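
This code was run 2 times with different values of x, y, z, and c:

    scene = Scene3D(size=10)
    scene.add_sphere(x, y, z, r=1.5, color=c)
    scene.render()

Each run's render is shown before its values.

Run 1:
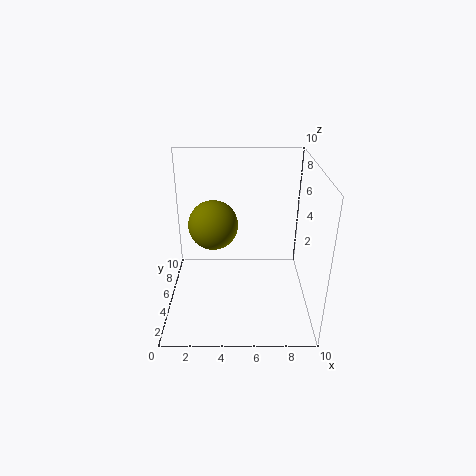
x = 3.5; y = 3; z = 7; c = 'olive'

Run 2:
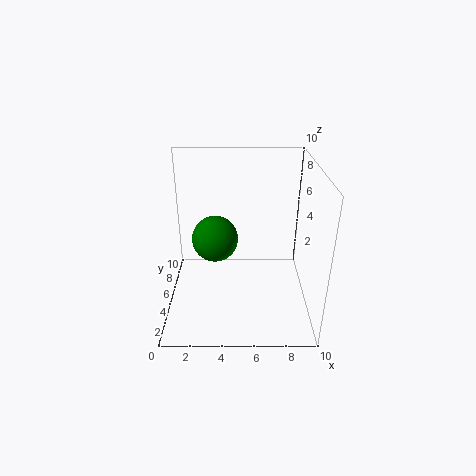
x = 3.5; y = 4; z = 5.5; c = 'green'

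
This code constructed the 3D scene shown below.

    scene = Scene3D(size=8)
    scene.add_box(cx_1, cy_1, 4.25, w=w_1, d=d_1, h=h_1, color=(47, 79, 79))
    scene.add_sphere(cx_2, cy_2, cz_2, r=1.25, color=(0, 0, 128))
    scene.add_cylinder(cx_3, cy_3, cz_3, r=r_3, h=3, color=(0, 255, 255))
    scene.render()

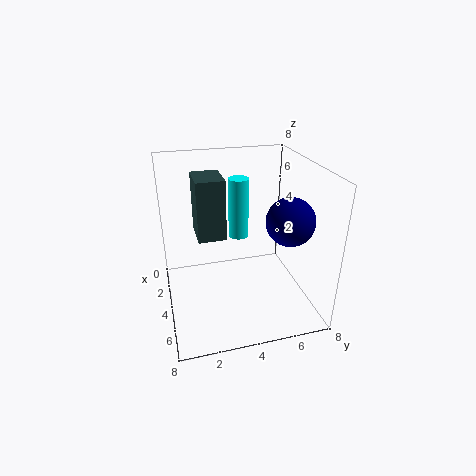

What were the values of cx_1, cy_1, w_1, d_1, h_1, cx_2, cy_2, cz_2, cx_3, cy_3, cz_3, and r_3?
cx_1 = 2.5
cy_1 = 1.75
w_1 = 2
d_1 = 1.5
h_1 = 3.25
cx_2 = 5.75
cy_2 = 6.25
cz_2 = 5.5
cx_3 = 5
cy_3 = 3.75
cz_3 = 4.75
r_3 = 0.5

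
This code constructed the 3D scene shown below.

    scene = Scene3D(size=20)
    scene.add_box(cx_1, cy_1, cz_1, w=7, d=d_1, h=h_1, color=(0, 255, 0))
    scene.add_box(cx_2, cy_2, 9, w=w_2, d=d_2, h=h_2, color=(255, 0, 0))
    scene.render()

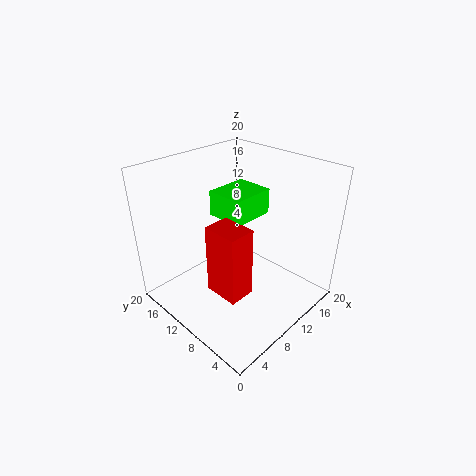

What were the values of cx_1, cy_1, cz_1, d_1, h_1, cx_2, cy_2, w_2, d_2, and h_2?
cx_1 = 12, cy_1 = 12, cz_1 = 10, d_1 = 6, h_1 = 4, cx_2 = 1, cy_2 = 2, w_2 = 3, d_2 = 4, h_2 = 8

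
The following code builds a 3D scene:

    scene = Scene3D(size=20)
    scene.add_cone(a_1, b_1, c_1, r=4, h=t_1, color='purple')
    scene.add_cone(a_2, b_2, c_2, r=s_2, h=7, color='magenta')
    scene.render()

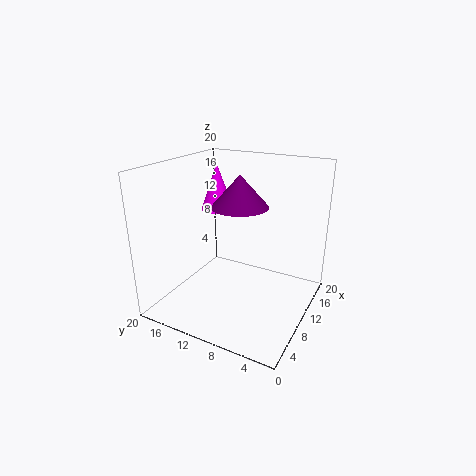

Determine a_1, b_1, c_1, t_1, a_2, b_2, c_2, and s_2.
a_1 = 11.5
b_1 = 10.5
c_1 = 14
t_1 = 4.5
a_2 = 14.5
b_2 = 16
c_2 = 12
s_2 = 2.5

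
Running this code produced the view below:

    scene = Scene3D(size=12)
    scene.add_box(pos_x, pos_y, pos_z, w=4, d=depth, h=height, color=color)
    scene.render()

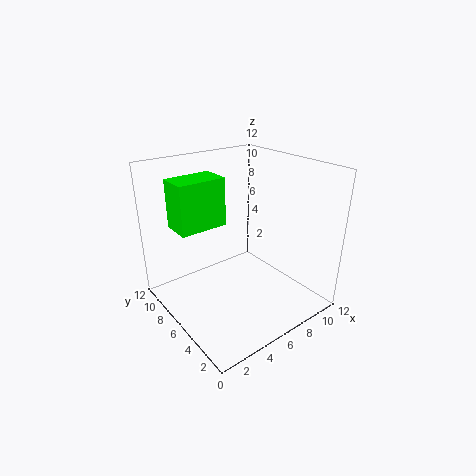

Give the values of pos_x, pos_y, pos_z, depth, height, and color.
pos_x = 1.5; pos_y = 7; pos_z = 7; depth = 2.5; height = 4; color = 'lime'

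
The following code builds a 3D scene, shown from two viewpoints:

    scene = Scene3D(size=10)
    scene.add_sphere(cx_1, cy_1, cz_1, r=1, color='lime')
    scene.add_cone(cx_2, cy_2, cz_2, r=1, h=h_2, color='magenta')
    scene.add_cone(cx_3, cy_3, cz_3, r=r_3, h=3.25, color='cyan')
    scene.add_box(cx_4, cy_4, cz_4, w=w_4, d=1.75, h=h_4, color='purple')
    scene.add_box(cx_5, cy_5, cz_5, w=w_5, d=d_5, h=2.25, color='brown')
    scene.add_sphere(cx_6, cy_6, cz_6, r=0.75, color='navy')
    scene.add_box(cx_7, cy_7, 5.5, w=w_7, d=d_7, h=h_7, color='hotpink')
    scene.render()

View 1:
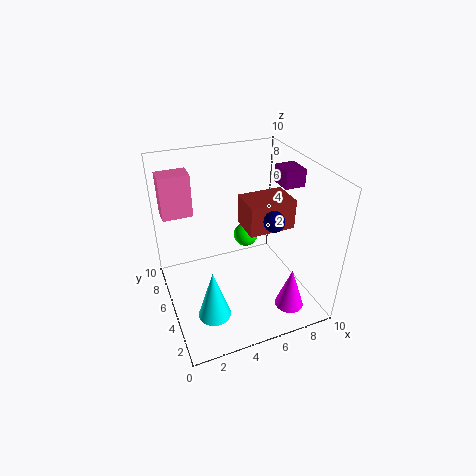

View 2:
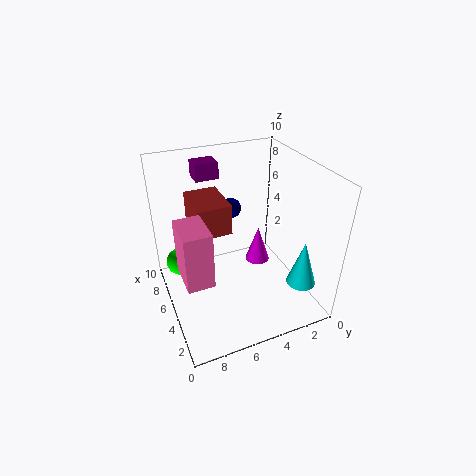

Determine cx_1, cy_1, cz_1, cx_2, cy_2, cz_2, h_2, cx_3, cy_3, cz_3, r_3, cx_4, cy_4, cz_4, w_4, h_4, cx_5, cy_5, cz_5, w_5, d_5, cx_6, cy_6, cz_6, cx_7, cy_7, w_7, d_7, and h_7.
cx_1 = 7.25
cy_1 = 8.75
cz_1 = 2.5
cx_2 = 7.75
cy_2 = 2
cz_2 = 0.5
h_2 = 3
cx_3 = 2
cy_3 = 1.5
cz_3 = 2.25
r_3 = 1
cx_4 = 8.5
cy_4 = 5
cz_4 = 8
w_4 = 1.5
h_4 = 1.25
cx_5 = 6
cy_5 = 5
cz_5 = 4.75
w_5 = 3.5
d_5 = 2.5
cx_6 = 7.5
cy_6 = 4.5
cz_6 = 6
cx_7 = 0.5
cy_7 = 8.25
w_7 = 2.25
d_7 = 1.5
h_7 = 3.25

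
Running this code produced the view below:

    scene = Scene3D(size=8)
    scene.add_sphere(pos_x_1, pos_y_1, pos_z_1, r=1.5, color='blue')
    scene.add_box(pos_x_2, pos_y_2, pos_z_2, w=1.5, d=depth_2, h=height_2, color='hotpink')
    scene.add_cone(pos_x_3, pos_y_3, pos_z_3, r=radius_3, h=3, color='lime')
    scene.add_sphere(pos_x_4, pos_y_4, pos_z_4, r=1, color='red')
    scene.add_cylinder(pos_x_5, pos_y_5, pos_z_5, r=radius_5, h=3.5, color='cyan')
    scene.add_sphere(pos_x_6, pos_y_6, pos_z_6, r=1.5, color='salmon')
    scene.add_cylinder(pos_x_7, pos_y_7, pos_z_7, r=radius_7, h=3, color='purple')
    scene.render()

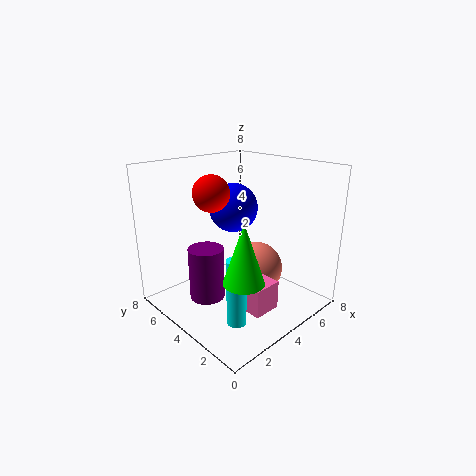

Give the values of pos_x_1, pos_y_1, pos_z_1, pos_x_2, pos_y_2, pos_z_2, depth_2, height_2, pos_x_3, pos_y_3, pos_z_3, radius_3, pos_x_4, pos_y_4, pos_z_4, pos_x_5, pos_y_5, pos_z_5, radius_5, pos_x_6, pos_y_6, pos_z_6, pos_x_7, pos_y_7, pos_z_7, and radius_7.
pos_x_1 = 5.5; pos_y_1 = 6; pos_z_1 = 5; pos_x_2 = 2.5; pos_y_2 = 1; pos_z_2 = 1; depth_2 = 1.5; height_2 = 1.5; pos_x_3 = 2; pos_y_3 = 1.5; pos_z_3 = 3; radius_3 = 1; pos_x_4 = 3; pos_y_4 = 5; pos_z_4 = 6.5; pos_x_5 = 2; pos_y_5 = 2; pos_z_5 = 0.5; radius_5 = 0.5; pos_x_6 = 5; pos_y_6 = 3.5; pos_z_6 = 2; pos_x_7 = 2.5; pos_y_7 = 5; pos_z_7 = 0.5; radius_7 = 1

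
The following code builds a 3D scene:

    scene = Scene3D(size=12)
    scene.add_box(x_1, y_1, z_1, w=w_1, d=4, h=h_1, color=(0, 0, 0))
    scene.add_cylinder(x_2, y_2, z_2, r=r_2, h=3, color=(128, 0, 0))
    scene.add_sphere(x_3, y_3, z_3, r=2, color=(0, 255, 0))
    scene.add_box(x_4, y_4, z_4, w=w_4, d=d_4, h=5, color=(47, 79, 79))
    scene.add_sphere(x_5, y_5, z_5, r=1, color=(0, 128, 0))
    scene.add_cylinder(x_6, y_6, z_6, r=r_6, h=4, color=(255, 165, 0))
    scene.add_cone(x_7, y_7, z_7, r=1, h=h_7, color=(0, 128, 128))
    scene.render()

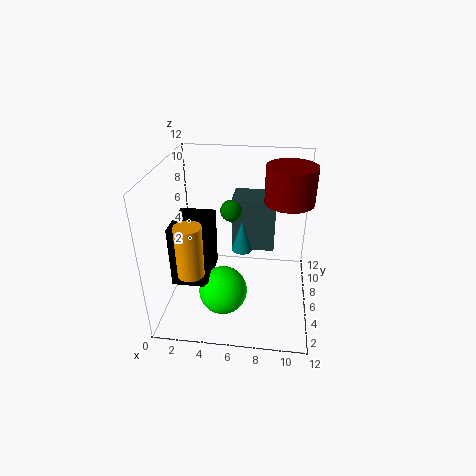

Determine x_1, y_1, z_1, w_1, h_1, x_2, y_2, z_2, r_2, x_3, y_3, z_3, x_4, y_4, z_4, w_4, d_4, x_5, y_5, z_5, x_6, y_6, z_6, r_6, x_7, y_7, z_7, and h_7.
x_1 = 1
y_1 = 3
z_1 = 3
w_1 = 3
h_1 = 5
x_2 = 10
y_2 = 7
z_2 = 9
r_2 = 2
x_3 = 5
y_3 = 4
z_3 = 2
x_4 = 5
y_4 = 9
z_4 = 3
w_4 = 4
d_4 = 3
x_5 = 5
y_5 = 9
z_5 = 7
x_6 = 3
y_6 = 2
z_6 = 5
r_6 = 1
x_7 = 6
y_7 = 9
z_7 = 3
h_7 = 3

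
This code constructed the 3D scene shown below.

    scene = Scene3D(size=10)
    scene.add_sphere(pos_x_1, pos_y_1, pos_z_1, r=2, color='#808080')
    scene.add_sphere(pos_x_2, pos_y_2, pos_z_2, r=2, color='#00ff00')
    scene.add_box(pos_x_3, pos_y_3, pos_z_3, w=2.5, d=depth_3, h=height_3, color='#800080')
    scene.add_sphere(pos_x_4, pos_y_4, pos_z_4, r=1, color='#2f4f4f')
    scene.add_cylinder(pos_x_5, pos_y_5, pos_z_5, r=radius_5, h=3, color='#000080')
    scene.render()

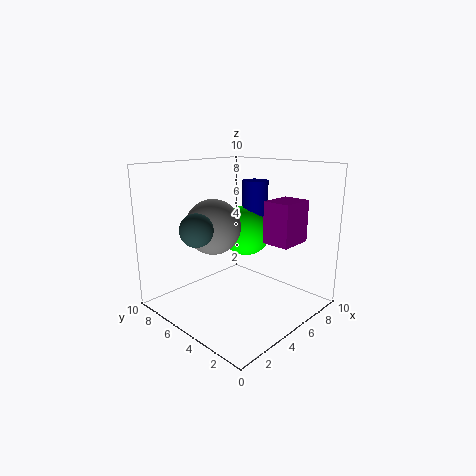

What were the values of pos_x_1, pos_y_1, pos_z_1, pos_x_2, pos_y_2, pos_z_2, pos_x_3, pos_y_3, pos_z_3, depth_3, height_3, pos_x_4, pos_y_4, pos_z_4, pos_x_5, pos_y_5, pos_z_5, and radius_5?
pos_x_1 = 4.5
pos_y_1 = 7
pos_z_1 = 5.5
pos_x_2 = 8
pos_y_2 = 7
pos_z_2 = 4.5
pos_x_3 = 6.5
pos_y_3 = 2
pos_z_3 = 4.5
depth_3 = 2
height_3 = 3
pos_x_4 = 1
pos_y_4 = 4.5
pos_z_4 = 6.5
pos_x_5 = 8.5
pos_y_5 = 6.5
pos_z_5 = 5.5
radius_5 = 1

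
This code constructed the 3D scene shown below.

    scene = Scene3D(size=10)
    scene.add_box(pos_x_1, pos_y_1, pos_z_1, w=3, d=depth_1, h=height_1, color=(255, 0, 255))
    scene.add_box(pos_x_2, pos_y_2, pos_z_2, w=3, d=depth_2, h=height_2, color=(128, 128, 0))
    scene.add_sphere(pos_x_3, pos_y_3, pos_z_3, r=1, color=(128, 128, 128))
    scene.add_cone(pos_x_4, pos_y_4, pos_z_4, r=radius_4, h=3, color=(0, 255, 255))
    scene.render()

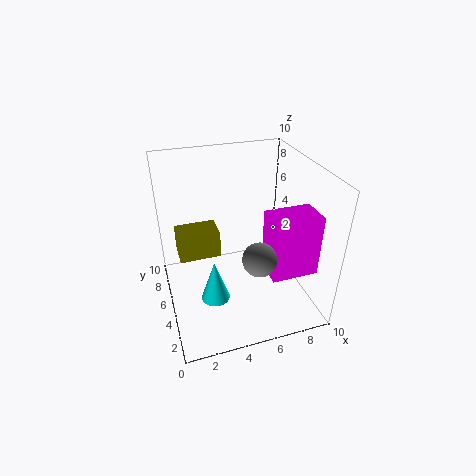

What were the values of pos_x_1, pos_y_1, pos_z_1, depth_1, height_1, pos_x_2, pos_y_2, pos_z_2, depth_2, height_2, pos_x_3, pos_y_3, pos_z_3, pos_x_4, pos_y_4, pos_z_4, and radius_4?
pos_x_1 = 6; pos_y_1 = 1; pos_z_1 = 4; depth_1 = 2; height_1 = 4; pos_x_2 = 1; pos_y_2 = 6; pos_z_2 = 3; depth_2 = 2; height_2 = 2; pos_x_3 = 5; pos_y_3 = 1; pos_z_3 = 6; pos_x_4 = 3; pos_y_4 = 4; pos_z_4 = 1; radius_4 = 1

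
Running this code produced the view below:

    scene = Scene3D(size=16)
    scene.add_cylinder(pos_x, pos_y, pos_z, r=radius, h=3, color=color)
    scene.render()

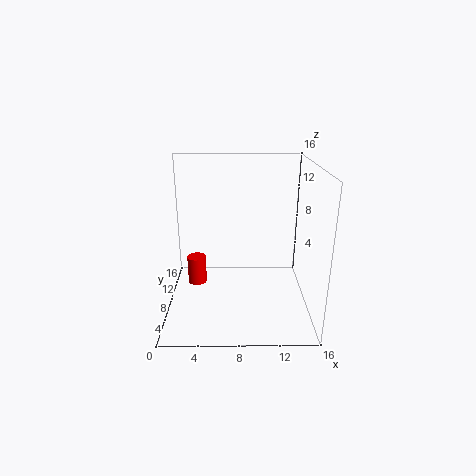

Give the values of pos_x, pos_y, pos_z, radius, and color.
pos_x = 3.5
pos_y = 6.5
pos_z = 3.5
radius = 1
color = 'red'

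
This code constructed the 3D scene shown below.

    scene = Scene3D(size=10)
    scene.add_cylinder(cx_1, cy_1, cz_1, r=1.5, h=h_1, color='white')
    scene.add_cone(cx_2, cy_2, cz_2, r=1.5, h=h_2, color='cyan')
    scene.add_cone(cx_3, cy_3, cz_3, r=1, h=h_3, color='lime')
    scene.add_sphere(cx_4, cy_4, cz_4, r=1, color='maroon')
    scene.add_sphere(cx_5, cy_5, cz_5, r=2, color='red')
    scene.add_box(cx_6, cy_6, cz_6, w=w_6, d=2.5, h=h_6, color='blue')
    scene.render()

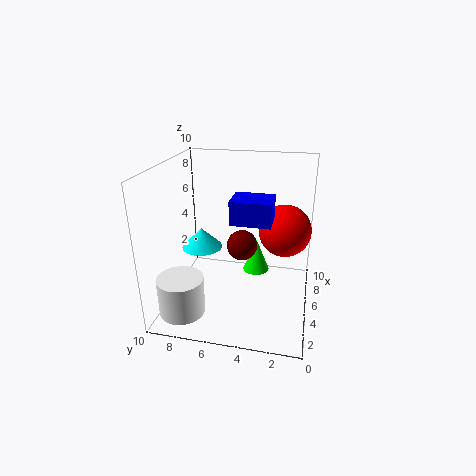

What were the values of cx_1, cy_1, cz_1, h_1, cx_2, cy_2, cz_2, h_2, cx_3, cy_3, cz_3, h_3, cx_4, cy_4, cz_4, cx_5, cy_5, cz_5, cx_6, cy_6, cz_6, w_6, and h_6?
cx_1 = 1.5; cy_1 = 8; cz_1 = 1; h_1 = 2.5; cx_2 = 6; cy_2 = 8; cz_2 = 3.5; h_2 = 1.5; cx_3 = 7; cy_3 = 4; cz_3 = 1.5; h_3 = 2.5; cx_4 = 4; cy_4 = 4.5; cz_4 = 5; cx_5 = 8; cy_5 = 2; cz_5 = 4.5; cx_6 = 2.5; cy_6 = 2.5; cz_6 = 7; w_6 = 2; h_6 = 1.5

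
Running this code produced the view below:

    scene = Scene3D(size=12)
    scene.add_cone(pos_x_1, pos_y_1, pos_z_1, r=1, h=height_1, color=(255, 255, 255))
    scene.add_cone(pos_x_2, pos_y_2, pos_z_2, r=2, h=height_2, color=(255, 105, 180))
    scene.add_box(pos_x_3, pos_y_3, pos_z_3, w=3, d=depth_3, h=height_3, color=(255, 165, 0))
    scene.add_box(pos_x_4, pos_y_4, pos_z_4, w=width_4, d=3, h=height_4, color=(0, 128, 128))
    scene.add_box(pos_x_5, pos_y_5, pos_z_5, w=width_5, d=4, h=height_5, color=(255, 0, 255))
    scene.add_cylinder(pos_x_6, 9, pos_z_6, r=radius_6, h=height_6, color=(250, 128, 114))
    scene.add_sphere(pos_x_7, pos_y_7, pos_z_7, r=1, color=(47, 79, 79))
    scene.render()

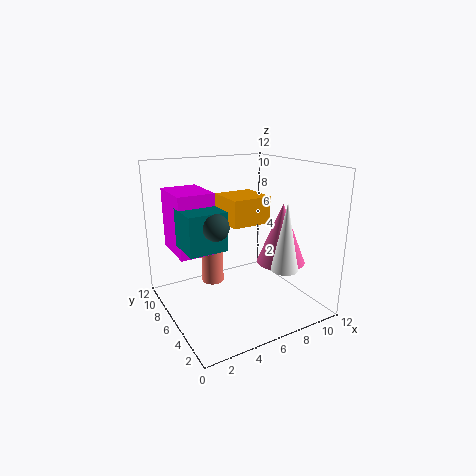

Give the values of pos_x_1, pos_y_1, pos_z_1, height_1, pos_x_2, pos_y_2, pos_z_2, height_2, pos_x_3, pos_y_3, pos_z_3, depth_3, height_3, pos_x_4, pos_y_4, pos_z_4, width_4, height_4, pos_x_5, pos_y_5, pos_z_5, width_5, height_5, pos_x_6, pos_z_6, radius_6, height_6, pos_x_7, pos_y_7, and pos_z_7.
pos_x_1 = 7
pos_y_1 = 1
pos_z_1 = 5
height_1 = 5
pos_x_2 = 9
pos_y_2 = 4
pos_z_2 = 4
height_2 = 5
pos_x_3 = 4
pos_y_3 = 3
pos_z_3 = 8
depth_3 = 3
height_3 = 2
pos_x_4 = 1
pos_y_4 = 4
pos_z_4 = 6
width_4 = 3
height_4 = 3
pos_x_5 = 1
pos_y_5 = 6
pos_z_5 = 5
width_5 = 3
height_5 = 5
pos_x_6 = 5
pos_z_6 = 1
radius_6 = 1
height_6 = 5
pos_x_7 = 3
pos_y_7 = 4
pos_z_7 = 8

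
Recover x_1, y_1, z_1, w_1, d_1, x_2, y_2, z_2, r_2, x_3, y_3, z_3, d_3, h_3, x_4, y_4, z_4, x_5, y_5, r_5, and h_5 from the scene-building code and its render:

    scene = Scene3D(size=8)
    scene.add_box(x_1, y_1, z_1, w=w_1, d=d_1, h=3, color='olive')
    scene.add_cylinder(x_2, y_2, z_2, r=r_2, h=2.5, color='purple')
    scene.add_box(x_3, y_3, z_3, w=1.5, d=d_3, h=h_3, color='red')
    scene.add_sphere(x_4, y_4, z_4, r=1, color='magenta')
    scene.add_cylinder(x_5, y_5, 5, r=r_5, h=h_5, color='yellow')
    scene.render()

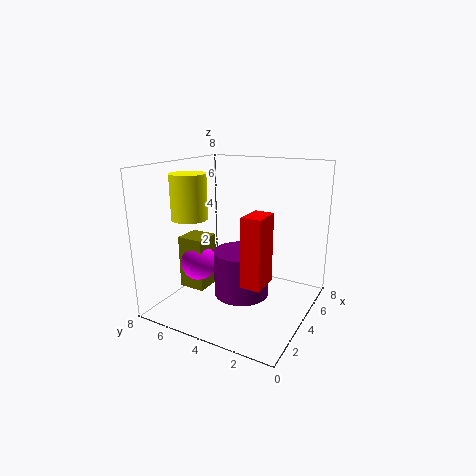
x_1 = 2.5; y_1 = 5.5; z_1 = 1; w_1 = 1.5; d_1 = 1.5; x_2 = 3.5; y_2 = 3.5; z_2 = 1; r_2 = 1.5; x_3 = 1.5; y_3 = 1.5; z_3 = 2.5; d_3 = 1; h_3 = 3.5; x_4 = 3; y_4 = 6; z_4 = 2.5; x_5 = 3; y_5 = 6.5; r_5 = 1; h_5 = 2.5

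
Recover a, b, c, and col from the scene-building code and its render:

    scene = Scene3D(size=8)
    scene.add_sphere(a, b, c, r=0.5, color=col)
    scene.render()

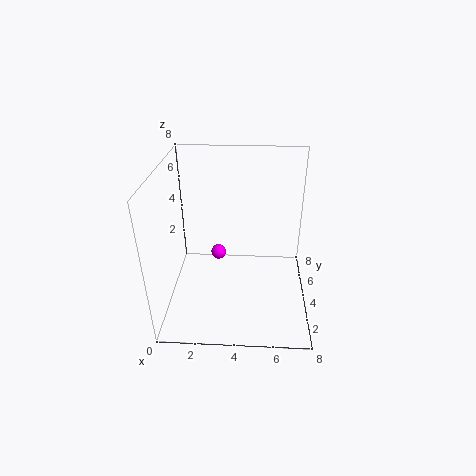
a = 2.5; b = 7; c = 1; col = 'magenta'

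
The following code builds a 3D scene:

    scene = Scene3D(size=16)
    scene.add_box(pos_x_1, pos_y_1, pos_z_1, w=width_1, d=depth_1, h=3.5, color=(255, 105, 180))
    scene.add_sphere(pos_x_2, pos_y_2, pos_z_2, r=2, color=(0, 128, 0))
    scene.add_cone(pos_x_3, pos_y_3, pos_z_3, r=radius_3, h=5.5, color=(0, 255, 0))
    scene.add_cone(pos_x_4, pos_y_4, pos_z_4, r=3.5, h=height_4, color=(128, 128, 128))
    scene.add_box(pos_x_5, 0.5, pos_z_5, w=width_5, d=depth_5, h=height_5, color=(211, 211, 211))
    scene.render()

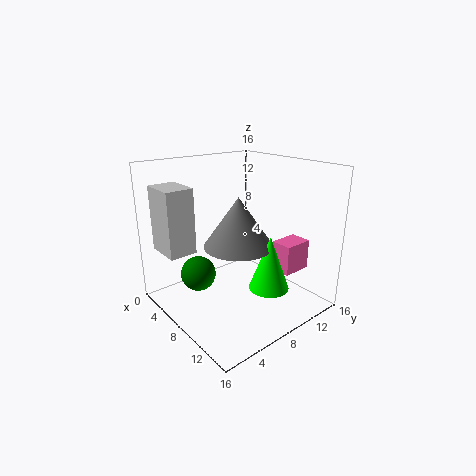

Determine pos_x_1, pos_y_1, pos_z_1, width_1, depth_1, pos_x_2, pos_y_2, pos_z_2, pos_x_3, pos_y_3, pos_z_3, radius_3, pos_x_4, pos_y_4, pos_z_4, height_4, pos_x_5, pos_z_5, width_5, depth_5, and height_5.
pos_x_1 = 9.5
pos_y_1 = 12
pos_z_1 = 3.5
width_1 = 2.5
depth_1 = 3.5
pos_x_2 = 5
pos_y_2 = 4.5
pos_z_2 = 3.5
pos_x_3 = 13.5
pos_y_3 = 7.5
pos_z_3 = 4.5
radius_3 = 2
pos_x_4 = 10.5
pos_y_4 = 6
pos_z_4 = 8.5
height_4 = 5
pos_x_5 = 2.5
pos_z_5 = 7
width_5 = 4
depth_5 = 3
height_5 = 7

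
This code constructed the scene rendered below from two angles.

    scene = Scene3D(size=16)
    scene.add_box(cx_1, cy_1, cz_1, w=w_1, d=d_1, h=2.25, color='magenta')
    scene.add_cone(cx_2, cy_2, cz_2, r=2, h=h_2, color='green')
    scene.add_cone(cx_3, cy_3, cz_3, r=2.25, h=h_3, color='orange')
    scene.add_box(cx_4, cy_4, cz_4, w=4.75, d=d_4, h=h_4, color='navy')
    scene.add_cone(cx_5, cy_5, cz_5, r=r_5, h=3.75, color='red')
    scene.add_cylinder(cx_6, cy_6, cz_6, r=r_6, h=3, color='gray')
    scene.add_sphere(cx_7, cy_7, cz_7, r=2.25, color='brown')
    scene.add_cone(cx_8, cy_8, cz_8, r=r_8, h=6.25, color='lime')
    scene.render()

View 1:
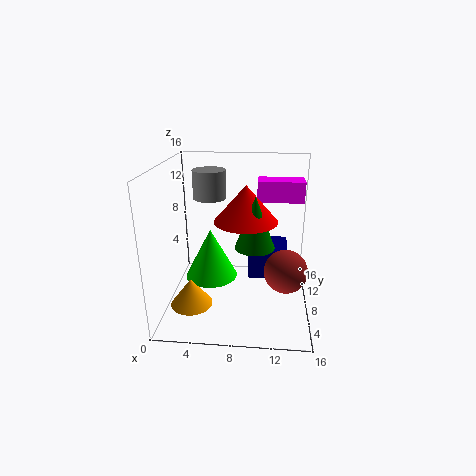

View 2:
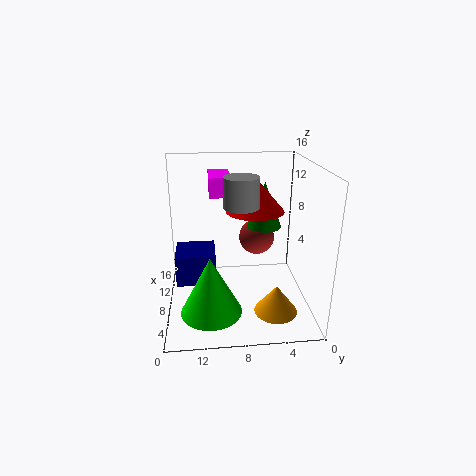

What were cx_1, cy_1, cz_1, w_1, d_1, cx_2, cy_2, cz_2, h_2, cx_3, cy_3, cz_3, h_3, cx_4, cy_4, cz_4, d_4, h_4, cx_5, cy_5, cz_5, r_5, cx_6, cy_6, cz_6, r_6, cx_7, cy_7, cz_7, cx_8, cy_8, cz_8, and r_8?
cx_1 = 10, cy_1 = 8.5, cz_1 = 12, w_1 = 5, d_1 = 2.5, cx_2 = 10, cy_2 = 4.75, cz_2 = 8.5, h_2 = 5.25, cx_3 = 3.25, cy_3 = 4.5, cz_3 = 1.5, h_3 = 3, cx_4 = 9, cy_4 = 10.5, cz_4 = 1.5, d_4 = 4.75, h_4 = 3.75, cx_5 = 9, cy_5 = 6, cz_5 = 10.75, r_5 = 3.25, cx_6 = 5, cy_6 = 8, cz_6 = 12.5, r_6 = 1.75, cx_7 = 13.25, cy_7 = 5, cz_7 = 5.75, cx_8 = 4.25, cy_8 = 11.25, cz_8 = 1.25, r_8 = 3.25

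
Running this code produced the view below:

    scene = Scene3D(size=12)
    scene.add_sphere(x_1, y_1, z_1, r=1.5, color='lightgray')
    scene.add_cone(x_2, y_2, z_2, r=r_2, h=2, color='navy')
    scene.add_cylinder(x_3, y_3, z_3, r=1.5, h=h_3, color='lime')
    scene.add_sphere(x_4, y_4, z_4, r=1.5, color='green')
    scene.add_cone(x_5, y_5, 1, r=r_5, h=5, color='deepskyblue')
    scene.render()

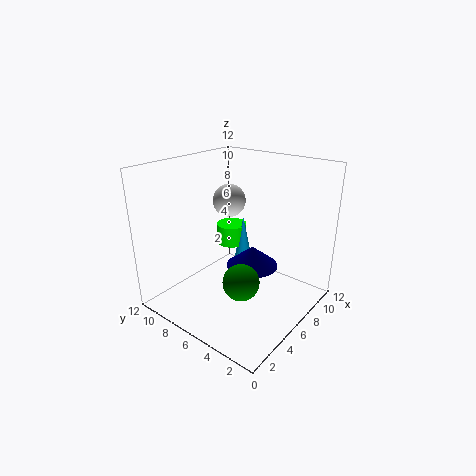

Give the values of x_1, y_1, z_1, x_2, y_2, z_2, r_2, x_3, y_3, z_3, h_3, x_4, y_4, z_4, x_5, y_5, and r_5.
x_1 = 8.5, y_1 = 9, z_1 = 8, x_2 = 9.5, y_2 = 7, z_2 = 1.5, r_2 = 2.5, x_3 = 10, y_3 = 10, z_3 = 3, h_3 = 2, x_4 = 4.5, y_4 = 4.5, z_4 = 3, x_5 = 10, y_5 = 8.5, r_5 = 1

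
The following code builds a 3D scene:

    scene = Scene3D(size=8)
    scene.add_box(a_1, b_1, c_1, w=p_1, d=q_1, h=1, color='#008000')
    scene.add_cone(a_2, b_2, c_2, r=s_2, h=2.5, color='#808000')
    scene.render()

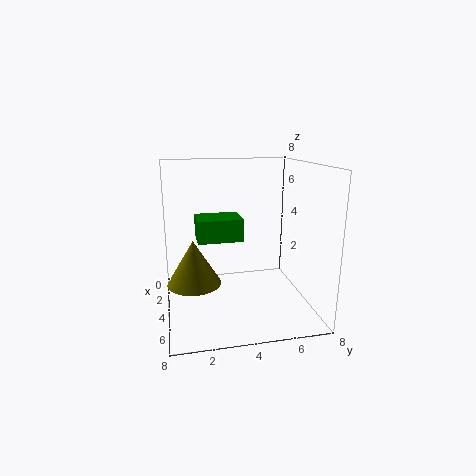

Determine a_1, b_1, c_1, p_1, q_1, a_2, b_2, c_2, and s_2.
a_1 = 6; b_1 = 1.5; c_1 = 5; p_1 = 1.5; q_1 = 2; a_2 = 4; b_2 = 1.5; c_2 = 1.5; s_2 = 1.5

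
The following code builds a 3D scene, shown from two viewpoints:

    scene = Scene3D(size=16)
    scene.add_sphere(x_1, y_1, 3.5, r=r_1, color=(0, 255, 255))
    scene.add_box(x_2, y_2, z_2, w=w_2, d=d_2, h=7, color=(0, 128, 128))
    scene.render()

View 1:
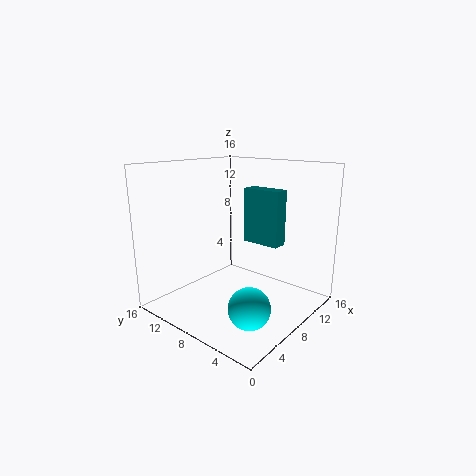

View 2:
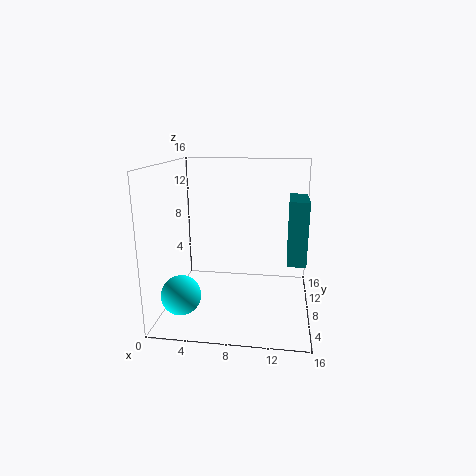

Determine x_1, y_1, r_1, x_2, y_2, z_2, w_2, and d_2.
x_1 = 3; y_1 = 2.5; r_1 = 2; x_2 = 13.5; y_2 = 6.5; z_2 = 5.5; w_2 = 2; d_2 = 5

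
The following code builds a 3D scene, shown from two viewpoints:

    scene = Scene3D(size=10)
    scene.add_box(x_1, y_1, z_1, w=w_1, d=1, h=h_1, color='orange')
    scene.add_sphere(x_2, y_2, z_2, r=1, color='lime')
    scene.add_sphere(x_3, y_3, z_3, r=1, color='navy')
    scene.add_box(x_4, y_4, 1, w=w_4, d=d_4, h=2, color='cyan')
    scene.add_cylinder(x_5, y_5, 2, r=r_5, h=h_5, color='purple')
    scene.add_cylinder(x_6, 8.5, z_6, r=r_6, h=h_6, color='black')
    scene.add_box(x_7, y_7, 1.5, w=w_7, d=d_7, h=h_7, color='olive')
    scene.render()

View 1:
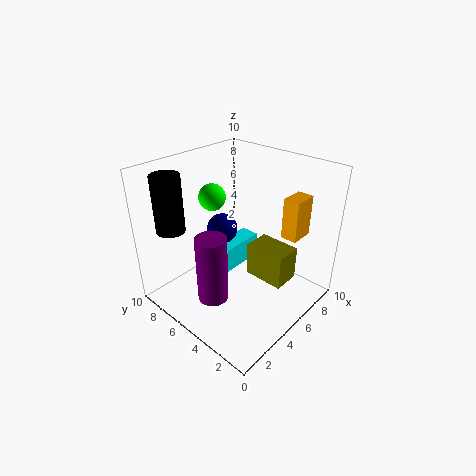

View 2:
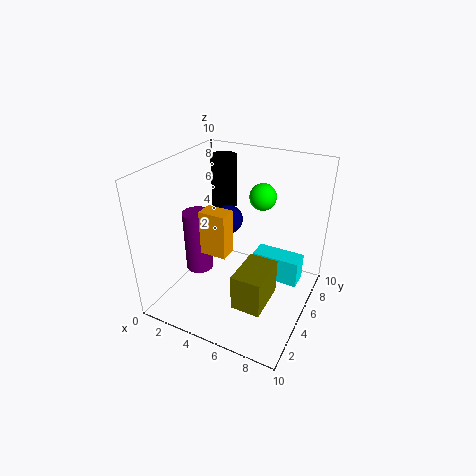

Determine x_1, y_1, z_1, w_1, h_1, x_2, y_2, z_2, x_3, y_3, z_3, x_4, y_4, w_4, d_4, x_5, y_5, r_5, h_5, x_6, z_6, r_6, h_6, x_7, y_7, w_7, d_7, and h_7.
x_1 = 5; y_1 = 0.5; z_1 = 6.5; w_1 = 1.5; h_1 = 2.5; x_2 = 5.5; y_2 = 8; z_2 = 7; x_3 = 4; y_3 = 5.5; z_3 = 6; x_4 = 5.5; y_4 = 6.5; w_4 = 3.5; d_4 = 1.5; x_5 = 2; y_5 = 4.5; r_5 = 1; h_5 = 4.5; x_6 = 2; z_6 = 5.5; r_6 = 1; h_6 = 4; x_7 = 6; y_7 = 2; w_7 = 2; d_7 = 3; h_7 = 2.5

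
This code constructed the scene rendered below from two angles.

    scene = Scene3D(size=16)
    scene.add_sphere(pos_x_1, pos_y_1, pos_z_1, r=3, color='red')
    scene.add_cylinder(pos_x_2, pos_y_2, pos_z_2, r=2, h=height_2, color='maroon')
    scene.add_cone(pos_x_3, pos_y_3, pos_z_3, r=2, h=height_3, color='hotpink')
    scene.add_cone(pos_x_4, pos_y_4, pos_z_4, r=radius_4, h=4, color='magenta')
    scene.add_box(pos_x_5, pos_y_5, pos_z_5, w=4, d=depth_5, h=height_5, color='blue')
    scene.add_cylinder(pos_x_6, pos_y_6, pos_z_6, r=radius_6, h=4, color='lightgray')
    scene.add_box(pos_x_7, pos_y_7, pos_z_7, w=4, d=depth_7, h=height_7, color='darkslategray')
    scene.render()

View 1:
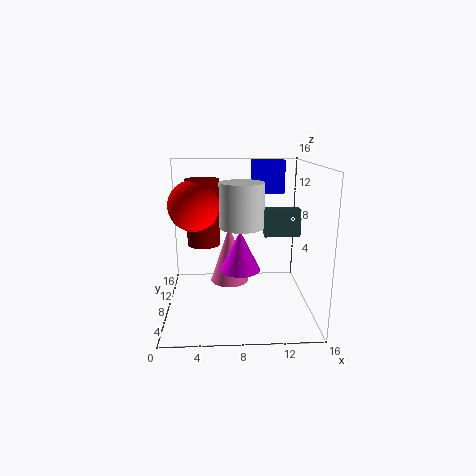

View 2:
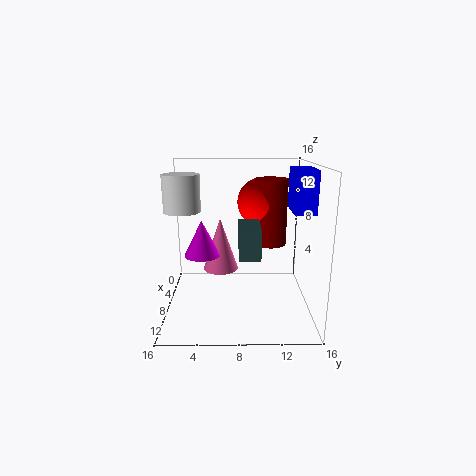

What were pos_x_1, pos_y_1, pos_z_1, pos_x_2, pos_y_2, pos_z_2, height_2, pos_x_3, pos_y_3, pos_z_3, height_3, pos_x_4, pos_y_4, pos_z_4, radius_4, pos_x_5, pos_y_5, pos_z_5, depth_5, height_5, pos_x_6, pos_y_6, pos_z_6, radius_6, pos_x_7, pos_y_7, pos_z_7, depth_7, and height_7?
pos_x_1 = 3
pos_y_1 = 11
pos_z_1 = 11
pos_x_2 = 4
pos_y_2 = 12
pos_z_2 = 6
height_2 = 8
pos_x_3 = 7
pos_y_3 = 6
pos_z_3 = 4
height_3 = 6
pos_x_4 = 8
pos_y_4 = 4
pos_z_4 = 6
radius_4 = 2
pos_x_5 = 10
pos_y_5 = 13
pos_z_5 = 12
depth_5 = 2
height_5 = 4
pos_x_6 = 8
pos_y_6 = 2
pos_z_6 = 11
radius_6 = 2
pos_x_7 = 11
pos_y_7 = 8
pos_z_7 = 8
depth_7 = 2
height_7 = 3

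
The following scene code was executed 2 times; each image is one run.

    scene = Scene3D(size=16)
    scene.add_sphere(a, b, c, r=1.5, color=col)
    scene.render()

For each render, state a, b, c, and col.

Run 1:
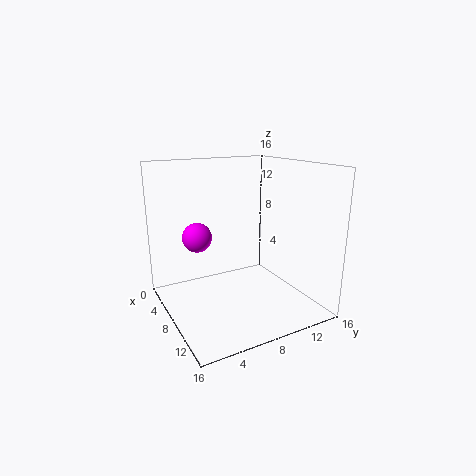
a = 8.5
b = 3
c = 9
col = 'magenta'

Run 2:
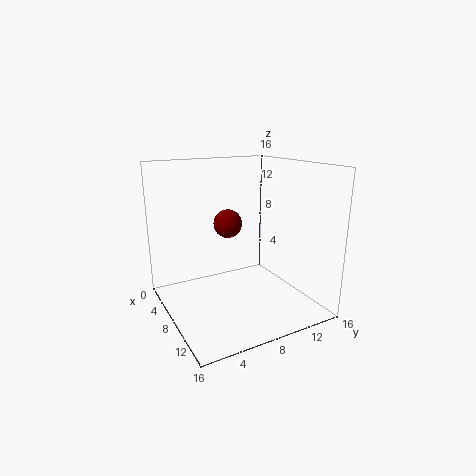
a = 8.5
b = 6.5
c = 10
col = 'maroon'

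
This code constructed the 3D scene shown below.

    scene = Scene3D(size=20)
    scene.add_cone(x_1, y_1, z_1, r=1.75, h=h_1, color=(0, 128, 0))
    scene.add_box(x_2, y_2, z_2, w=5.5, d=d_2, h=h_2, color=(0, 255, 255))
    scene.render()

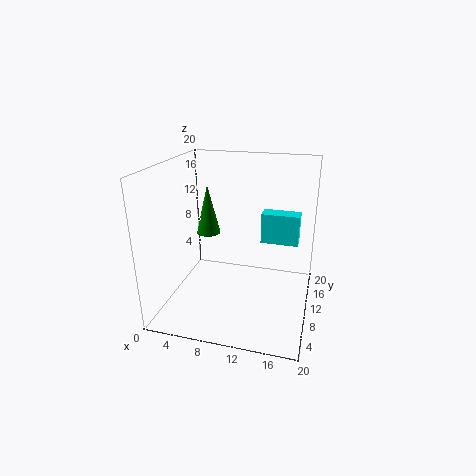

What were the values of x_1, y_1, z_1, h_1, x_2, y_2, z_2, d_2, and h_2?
x_1 = 4.75, y_1 = 12.5, z_1 = 9.25, h_1 = 7.25, x_2 = 12.5, y_2 = 13.5, z_2 = 8, d_2 = 2.5, h_2 = 4.5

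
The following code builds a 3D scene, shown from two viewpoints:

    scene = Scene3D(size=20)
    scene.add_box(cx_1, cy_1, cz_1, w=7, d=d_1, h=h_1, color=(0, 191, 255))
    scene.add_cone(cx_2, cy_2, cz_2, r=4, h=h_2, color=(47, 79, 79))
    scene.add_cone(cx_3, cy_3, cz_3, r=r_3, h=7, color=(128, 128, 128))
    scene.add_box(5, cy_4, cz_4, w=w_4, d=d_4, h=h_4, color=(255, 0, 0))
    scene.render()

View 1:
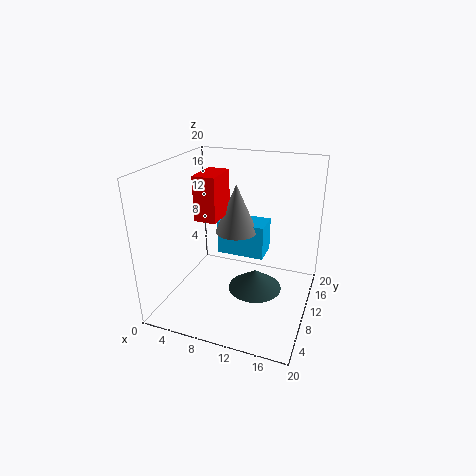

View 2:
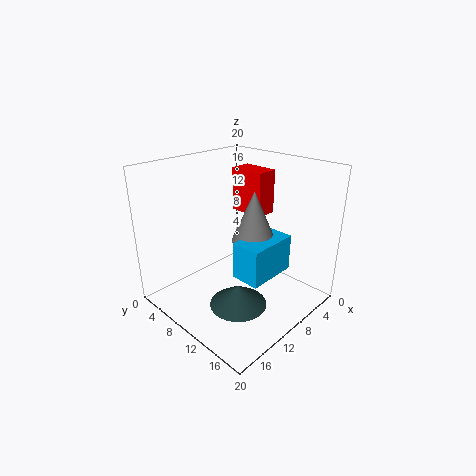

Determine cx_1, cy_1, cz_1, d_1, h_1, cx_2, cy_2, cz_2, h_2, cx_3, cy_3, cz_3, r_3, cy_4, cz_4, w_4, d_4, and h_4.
cx_1 = 6, cy_1 = 12, cz_1 = 6, d_1 = 4, h_1 = 5, cx_2 = 12, cy_2 = 12, cz_2 = 1, h_2 = 3, cx_3 = 9, cy_3 = 12, cz_3 = 10, r_3 = 3, cy_4 = 7, cz_4 = 13, w_4 = 3, d_4 = 5, h_4 = 6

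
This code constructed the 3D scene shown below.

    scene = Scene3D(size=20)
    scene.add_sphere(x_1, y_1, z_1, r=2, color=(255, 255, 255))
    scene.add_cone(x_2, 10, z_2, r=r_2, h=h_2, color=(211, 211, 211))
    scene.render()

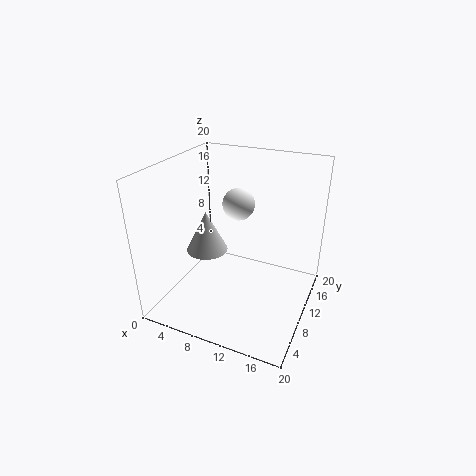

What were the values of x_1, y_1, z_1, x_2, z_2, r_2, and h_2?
x_1 = 11
y_1 = 8
z_1 = 16
x_2 = 5
z_2 = 7
r_2 = 3
h_2 = 6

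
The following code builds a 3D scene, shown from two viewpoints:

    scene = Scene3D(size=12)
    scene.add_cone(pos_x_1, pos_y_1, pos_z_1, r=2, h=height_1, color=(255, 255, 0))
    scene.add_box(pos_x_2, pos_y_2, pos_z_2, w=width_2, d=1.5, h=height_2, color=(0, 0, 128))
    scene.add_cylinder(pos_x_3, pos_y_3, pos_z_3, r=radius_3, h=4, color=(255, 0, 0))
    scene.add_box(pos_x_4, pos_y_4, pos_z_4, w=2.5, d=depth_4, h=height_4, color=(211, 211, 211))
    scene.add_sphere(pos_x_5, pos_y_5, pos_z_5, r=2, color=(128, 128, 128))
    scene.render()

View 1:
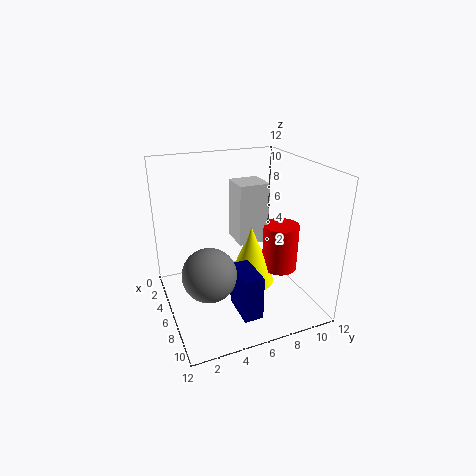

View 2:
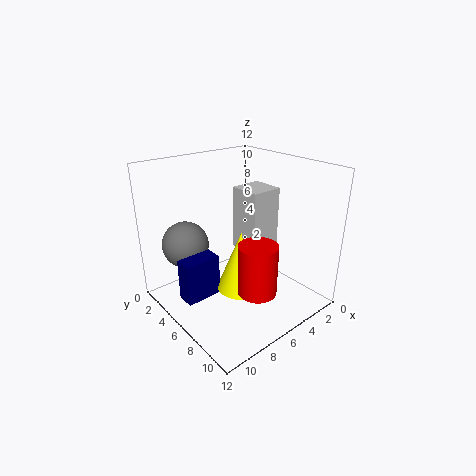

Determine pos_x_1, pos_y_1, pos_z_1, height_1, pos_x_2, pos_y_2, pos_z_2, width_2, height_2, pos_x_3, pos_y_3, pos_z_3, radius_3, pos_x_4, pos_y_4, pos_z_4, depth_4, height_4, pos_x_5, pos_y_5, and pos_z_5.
pos_x_1 = 6.5
pos_y_1 = 7
pos_z_1 = 2
height_1 = 5
pos_x_2 = 8
pos_y_2 = 4.5
pos_z_2 = 1.5
width_2 = 3
height_2 = 3.5
pos_x_3 = 7
pos_y_3 = 9.5
pos_z_3 = 3
radius_3 = 1.5
pos_x_4 = 4
pos_y_4 = 6
pos_z_4 = 5.5
depth_4 = 2.5
height_4 = 5
pos_x_5 = 9
pos_y_5 = 2.5
pos_z_5 = 5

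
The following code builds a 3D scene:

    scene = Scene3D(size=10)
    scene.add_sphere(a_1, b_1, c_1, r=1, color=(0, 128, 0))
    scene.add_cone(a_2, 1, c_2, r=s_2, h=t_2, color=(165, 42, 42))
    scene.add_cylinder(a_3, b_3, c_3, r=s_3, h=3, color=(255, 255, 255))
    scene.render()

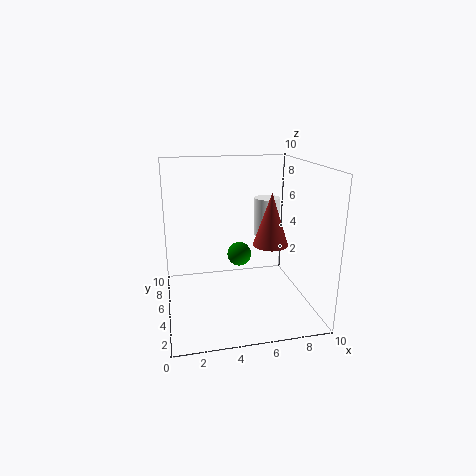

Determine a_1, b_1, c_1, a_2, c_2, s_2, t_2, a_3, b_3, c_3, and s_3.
a_1 = 6; b_1 = 9; c_1 = 2; a_2 = 6; c_2 = 6; s_2 = 1; t_2 = 3; a_3 = 8; b_3 = 8; c_3 = 4; s_3 = 1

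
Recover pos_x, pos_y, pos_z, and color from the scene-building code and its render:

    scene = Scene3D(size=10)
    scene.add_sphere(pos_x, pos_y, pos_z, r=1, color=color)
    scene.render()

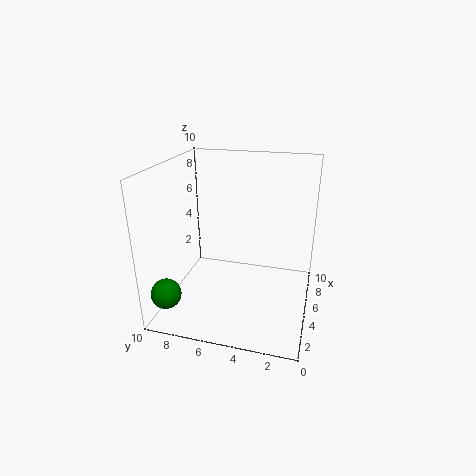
pos_x = 1.5; pos_y = 9; pos_z = 2; color = 'green'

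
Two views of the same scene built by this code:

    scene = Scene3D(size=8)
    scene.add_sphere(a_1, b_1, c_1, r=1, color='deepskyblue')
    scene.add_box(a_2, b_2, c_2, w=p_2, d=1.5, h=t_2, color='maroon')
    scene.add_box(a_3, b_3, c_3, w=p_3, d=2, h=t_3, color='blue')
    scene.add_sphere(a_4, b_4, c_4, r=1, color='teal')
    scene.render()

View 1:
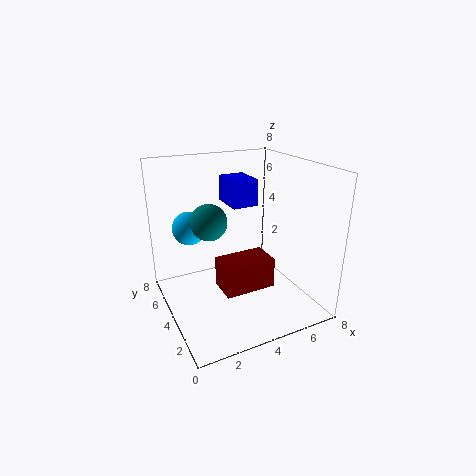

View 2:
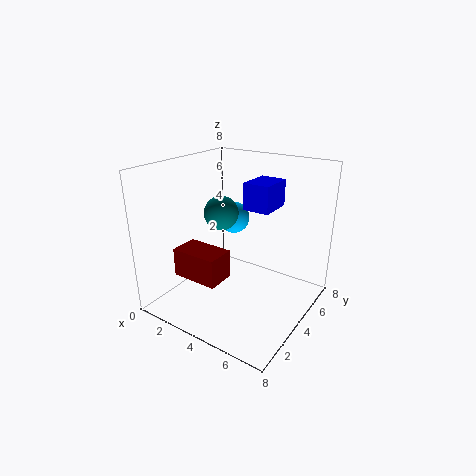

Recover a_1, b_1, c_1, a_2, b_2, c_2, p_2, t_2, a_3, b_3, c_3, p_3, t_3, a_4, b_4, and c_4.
a_1 = 2
b_1 = 6.5
c_1 = 4
a_2 = 2
b_2 = 1
c_2 = 2.5
p_2 = 2.5
t_2 = 1.5
a_3 = 4
b_3 = 4.5
c_3 = 5.5
p_3 = 1.5
t_3 = 1.5
a_4 = 2.5
b_4 = 4.5
c_4 = 5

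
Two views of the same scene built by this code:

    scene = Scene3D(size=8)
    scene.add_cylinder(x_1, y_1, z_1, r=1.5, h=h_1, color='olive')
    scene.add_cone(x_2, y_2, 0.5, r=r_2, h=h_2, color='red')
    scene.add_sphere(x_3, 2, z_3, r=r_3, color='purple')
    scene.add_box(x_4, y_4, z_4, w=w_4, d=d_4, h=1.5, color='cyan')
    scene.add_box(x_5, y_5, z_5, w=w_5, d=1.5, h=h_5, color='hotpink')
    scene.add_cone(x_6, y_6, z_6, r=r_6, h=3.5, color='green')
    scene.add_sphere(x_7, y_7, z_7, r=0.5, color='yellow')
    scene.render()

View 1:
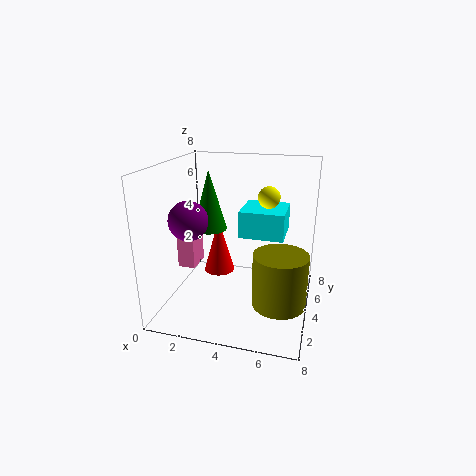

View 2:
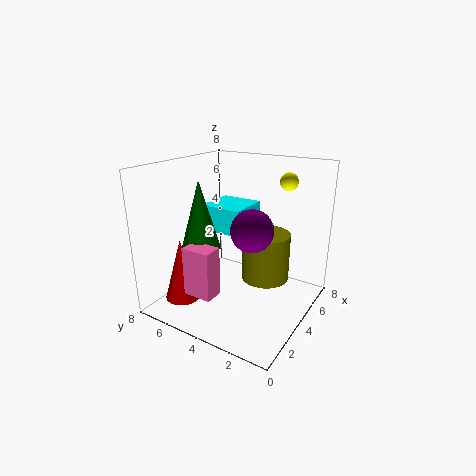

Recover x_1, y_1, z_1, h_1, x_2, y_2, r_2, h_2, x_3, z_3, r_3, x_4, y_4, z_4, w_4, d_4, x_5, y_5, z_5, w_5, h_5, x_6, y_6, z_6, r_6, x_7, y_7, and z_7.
x_1 = 6.5, y_1 = 3.5, z_1 = 0.5, h_1 = 3, x_2 = 2, y_2 = 6.5, r_2 = 1, h_2 = 3.5, x_3 = 2, z_3 = 5.5, r_3 = 1, x_4 = 4, y_4 = 4, z_4 = 4, w_4 = 2.5, d_4 = 2.5, x_5 = 0.5, y_5 = 3.5, z_5 = 2, w_5 = 1, h_5 = 2.5, x_6 = 2, y_6 = 5, z_6 = 4, r_6 = 1, x_7 = 6, y_7 = 2, z_7 = 7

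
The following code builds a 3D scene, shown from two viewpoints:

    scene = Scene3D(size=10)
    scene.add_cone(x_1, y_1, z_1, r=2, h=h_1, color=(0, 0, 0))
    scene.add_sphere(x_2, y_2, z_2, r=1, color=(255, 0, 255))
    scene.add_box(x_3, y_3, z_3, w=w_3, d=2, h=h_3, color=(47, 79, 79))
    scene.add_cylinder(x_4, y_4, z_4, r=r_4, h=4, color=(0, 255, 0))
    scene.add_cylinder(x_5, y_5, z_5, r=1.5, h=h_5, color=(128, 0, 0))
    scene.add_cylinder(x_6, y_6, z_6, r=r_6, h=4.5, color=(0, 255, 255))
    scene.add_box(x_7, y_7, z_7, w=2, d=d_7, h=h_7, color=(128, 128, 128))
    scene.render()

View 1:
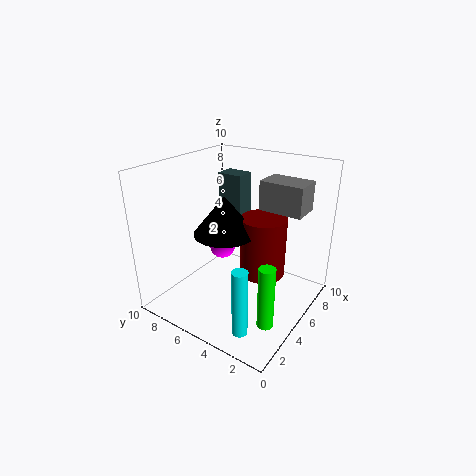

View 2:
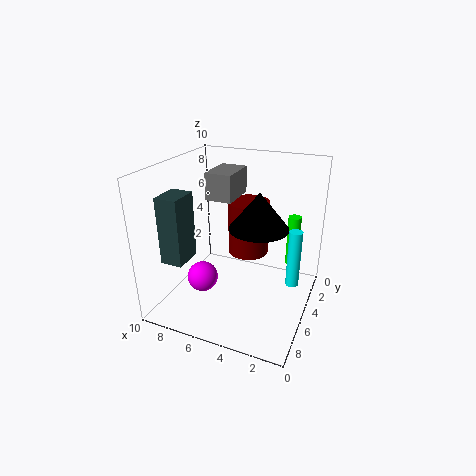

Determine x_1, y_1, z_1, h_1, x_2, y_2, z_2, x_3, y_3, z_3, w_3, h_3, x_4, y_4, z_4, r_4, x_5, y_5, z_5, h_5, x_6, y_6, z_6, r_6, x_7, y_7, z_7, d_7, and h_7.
x_1 = 3.5, y_1 = 5, z_1 = 6, h_1 = 2.5, x_2 = 6.5, y_2 = 7.5, z_2 = 3, x_3 = 7.5, y_3 = 6.5, z_3 = 4, w_3 = 1.5, h_3 = 4.5, x_4 = 2, y_4 = 1, z_4 = 1.5, r_4 = 0.5, x_5 = 5, y_5 = 3, z_5 = 3, h_5 = 4, x_6 = 1.5, y_6 = 2.5, z_6 = 0.5, r_6 = 0.5, x_7 = 6, y_7 = 1, z_7 = 7, d_7 = 3, h_7 = 2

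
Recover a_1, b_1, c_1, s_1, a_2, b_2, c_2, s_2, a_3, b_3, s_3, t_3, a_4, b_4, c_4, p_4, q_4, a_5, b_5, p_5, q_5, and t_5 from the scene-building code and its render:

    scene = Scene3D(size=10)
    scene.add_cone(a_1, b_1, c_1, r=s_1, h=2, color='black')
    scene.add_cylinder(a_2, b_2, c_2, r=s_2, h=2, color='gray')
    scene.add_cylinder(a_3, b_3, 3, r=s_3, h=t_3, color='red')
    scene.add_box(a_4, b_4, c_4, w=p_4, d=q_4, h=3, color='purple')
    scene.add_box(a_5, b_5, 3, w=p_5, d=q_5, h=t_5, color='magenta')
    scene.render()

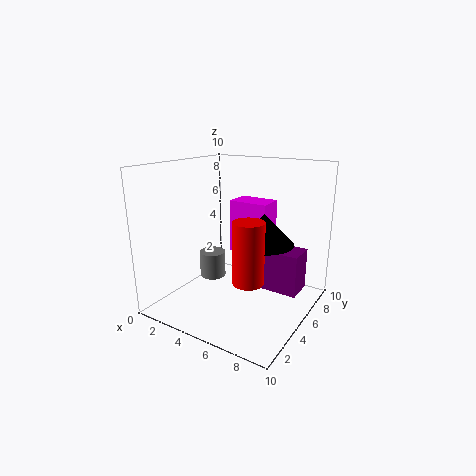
a_1 = 7
b_1 = 5
c_1 = 5
s_1 = 2
a_2 = 2
b_2 = 6
c_2 = 1
s_2 = 1
a_3 = 7
b_3 = 3
s_3 = 1
t_3 = 4
a_4 = 6
b_4 = 6
c_4 = 1
p_4 = 3
q_4 = 2
a_5 = 3
b_5 = 7
p_5 = 3
q_5 = 2
t_5 = 4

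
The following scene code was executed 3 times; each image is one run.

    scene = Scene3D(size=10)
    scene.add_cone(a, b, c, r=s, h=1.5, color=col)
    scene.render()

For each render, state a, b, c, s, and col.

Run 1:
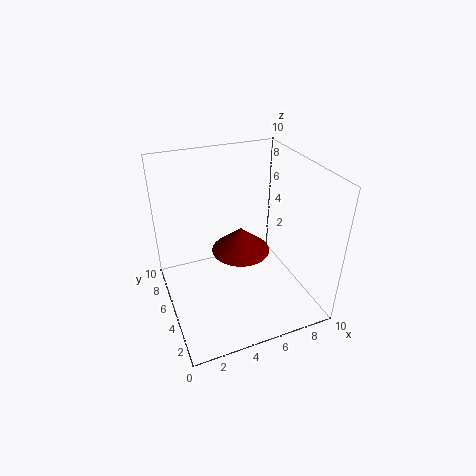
a = 4.25, b = 2.75, c = 5.75, s = 1.75, col = 'maroon'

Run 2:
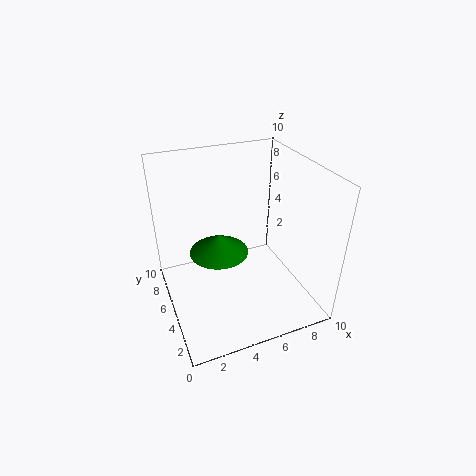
a = 4.25, b = 7, c = 2.75, s = 2.25, col = 'green'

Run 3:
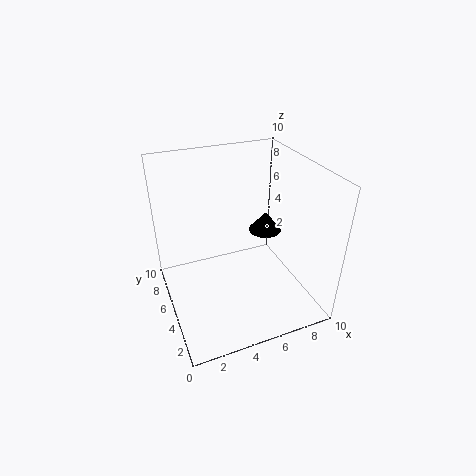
a = 8, b = 6.75, c = 4, s = 1.25, col = 'black'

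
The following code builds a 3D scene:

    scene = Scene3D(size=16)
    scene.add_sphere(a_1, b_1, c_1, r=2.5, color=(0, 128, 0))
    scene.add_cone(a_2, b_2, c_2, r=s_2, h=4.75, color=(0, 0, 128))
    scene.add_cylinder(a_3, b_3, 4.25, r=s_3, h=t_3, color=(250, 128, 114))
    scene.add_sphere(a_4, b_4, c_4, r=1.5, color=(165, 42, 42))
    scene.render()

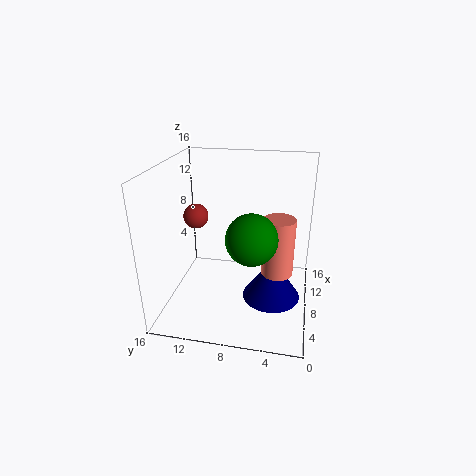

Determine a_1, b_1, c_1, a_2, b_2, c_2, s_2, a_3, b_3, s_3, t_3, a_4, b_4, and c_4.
a_1 = 3.5, b_1 = 5.75, c_1 = 10.25, a_2 = 7.5, b_2 = 4, c_2 = 1.25, s_2 = 3.25, a_3 = 7.75, b_3 = 3.5, s_3 = 1.75, t_3 = 6.5, a_4 = 10.75, b_4 = 13.75, c_4 = 9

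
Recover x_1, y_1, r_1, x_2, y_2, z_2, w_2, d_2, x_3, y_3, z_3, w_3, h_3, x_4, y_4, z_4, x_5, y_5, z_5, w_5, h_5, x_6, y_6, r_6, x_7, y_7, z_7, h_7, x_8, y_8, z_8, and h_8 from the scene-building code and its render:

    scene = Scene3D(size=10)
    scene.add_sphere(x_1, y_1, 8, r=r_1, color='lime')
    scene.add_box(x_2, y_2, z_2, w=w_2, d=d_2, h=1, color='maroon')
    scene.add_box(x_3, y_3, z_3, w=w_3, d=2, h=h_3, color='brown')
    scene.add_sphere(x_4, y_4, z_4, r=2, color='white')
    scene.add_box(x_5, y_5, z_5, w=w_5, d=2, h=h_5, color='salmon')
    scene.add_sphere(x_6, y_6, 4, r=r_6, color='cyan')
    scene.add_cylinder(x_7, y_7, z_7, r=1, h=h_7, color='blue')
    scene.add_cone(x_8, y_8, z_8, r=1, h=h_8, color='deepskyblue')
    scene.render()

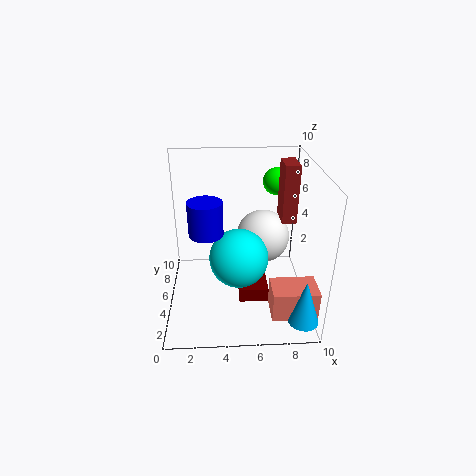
x_1 = 8
y_1 = 8
r_1 = 1
x_2 = 5
y_2 = 3
z_2 = 1
w_2 = 2
d_2 = 3
x_3 = 8
y_3 = 5
z_3 = 6
w_3 = 1
h_3 = 4
x_4 = 7
y_4 = 7
z_4 = 4
x_5 = 7
y_5 = 1
z_5 = 1
w_5 = 3
h_5 = 2
x_6 = 5
y_6 = 4
r_6 = 2
x_7 = 3
y_7 = 2
z_7 = 7
h_7 = 2
x_8 = 9
y_8 = 1
z_8 = 1
h_8 = 3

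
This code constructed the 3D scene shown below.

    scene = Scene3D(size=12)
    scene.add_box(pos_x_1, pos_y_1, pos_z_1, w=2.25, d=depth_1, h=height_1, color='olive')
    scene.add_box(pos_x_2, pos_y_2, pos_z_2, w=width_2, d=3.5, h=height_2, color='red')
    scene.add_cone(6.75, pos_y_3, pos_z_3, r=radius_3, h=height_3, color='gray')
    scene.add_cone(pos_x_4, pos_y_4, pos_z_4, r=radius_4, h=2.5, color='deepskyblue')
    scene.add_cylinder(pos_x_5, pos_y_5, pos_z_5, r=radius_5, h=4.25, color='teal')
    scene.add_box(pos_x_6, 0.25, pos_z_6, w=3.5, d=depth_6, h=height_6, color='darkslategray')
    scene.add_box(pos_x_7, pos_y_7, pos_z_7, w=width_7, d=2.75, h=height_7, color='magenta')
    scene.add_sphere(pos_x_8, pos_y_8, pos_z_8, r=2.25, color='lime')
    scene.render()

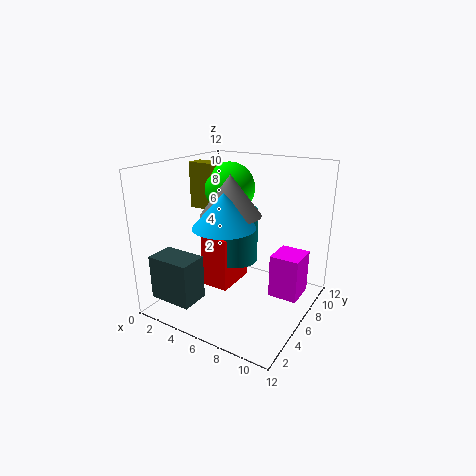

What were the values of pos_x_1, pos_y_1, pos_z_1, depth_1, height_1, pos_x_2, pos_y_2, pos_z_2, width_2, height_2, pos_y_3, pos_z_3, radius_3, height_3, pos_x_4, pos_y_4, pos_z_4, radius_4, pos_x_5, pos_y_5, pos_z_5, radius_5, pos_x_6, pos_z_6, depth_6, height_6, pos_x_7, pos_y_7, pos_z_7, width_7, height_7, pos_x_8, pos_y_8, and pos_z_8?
pos_x_1 = 0.75; pos_y_1 = 6.5; pos_z_1 = 7.75; depth_1 = 1.5; height_1 = 4; pos_x_2 = 4.25; pos_y_2 = 3.25; pos_z_2 = 2.5; width_2 = 2.25; height_2 = 4.25; pos_y_3 = 3.75; pos_z_3 = 8.75; radius_3 = 2.25; height_3 = 3; pos_x_4 = 7; pos_y_4 = 2.5; pos_z_4 = 8.25; radius_4 = 2.25; pos_x_5 = 6.25; pos_y_5 = 5.25; pos_z_5 = 4.5; radius_5 = 1.75; pos_x_6 = 1.5; pos_z_6 = 2; depth_6 = 2.25; height_6 = 3.5; pos_x_7 = 8.5; pos_y_7 = 7; pos_z_7 = 0.75; width_7 = 2.5; height_7 = 3.75; pos_x_8 = 3.75; pos_y_8 = 8.25; pos_z_8 = 9.5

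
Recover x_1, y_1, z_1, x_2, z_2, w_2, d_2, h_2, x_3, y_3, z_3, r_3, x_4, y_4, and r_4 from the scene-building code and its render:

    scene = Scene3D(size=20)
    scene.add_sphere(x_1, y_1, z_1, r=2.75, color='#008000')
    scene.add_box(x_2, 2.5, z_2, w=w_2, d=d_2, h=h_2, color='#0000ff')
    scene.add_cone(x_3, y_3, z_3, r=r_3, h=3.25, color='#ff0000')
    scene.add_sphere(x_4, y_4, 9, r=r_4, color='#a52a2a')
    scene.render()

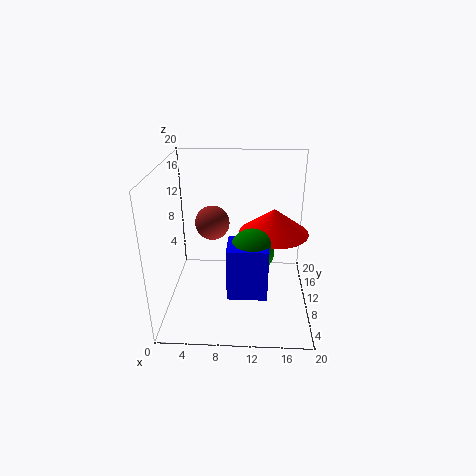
x_1 = 12; y_1 = 5.25; z_1 = 10.75; x_2 = 9; z_2 = 5.25; w_2 = 5; d_2 = 4.25; h_2 = 6.75; x_3 = 14.75; y_3 = 8.5; z_3 = 11.75; r_3 = 4.5; x_4 = 5.5; y_4 = 17; r_4 = 2.75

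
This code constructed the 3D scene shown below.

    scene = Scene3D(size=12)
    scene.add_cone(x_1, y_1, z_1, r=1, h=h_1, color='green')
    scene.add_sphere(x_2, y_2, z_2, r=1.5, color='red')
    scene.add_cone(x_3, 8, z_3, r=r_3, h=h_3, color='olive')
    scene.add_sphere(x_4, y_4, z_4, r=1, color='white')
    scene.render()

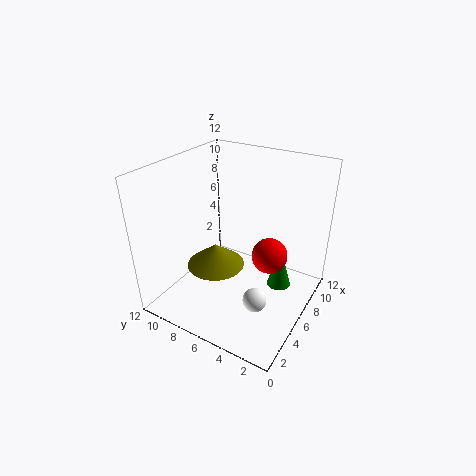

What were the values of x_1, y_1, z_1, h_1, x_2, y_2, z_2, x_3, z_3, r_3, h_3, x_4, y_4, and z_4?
x_1 = 7; y_1 = 2.5; z_1 = 2; h_1 = 3.5; x_2 = 7; y_2 = 3.5; z_2 = 4.5; x_3 = 5.5; z_3 = 3; r_3 = 2.5; h_3 = 2; x_4 = 4.5; y_4 = 3.5; z_4 = 1.5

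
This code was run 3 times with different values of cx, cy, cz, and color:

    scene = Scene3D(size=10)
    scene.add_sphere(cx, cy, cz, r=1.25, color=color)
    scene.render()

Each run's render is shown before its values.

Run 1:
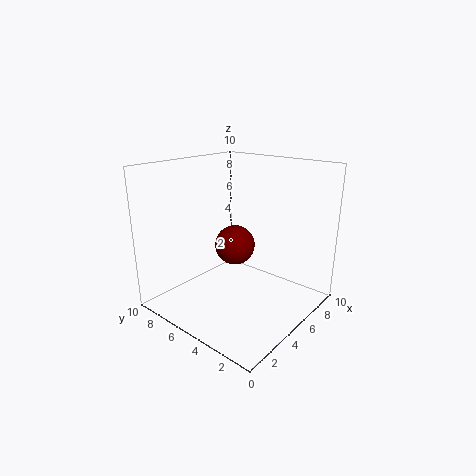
cx = 3.5; cy = 4; cz = 5.25; color = 'maroon'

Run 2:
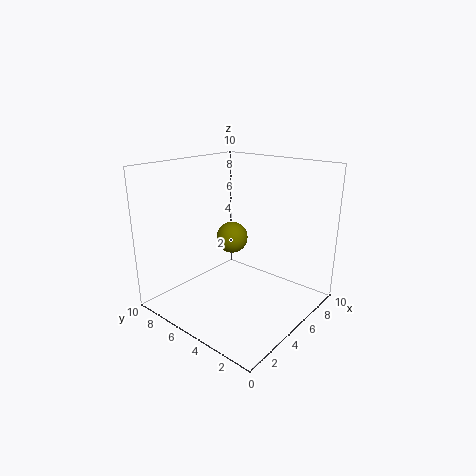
cx = 7.25; cy = 7.5; cz = 3.75; color = 'olive'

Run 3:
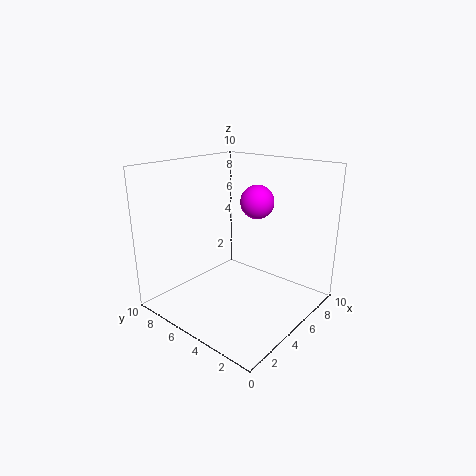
cx = 7.5; cy = 5.25; cz = 7; color = 'magenta'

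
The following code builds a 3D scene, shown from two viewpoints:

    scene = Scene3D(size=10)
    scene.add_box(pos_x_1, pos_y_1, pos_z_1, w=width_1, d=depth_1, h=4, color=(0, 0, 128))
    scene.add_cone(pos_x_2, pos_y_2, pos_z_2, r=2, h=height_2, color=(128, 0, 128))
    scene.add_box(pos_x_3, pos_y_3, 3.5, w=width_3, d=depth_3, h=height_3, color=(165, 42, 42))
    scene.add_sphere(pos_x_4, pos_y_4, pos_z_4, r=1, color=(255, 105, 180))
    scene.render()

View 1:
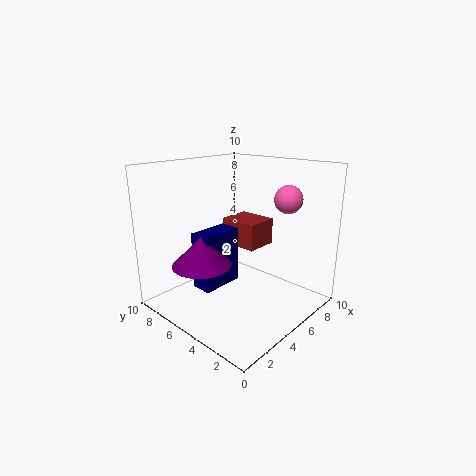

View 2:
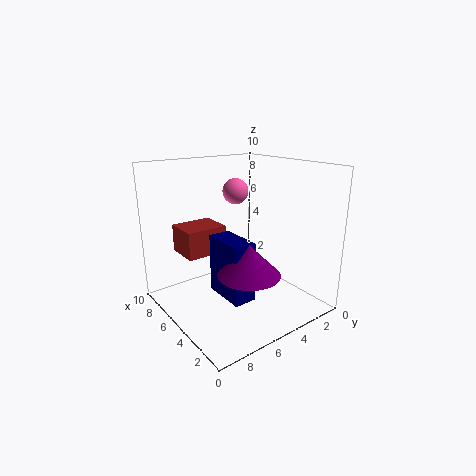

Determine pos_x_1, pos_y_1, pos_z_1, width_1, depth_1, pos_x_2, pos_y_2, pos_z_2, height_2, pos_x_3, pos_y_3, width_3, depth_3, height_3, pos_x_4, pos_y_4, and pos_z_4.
pos_x_1 = 2.5, pos_y_1 = 5.5, pos_z_1 = 1.5, width_1 = 3, depth_1 = 1.5, pos_x_2 = 2.5, pos_y_2 = 6, pos_z_2 = 3.5, height_2 = 2, pos_x_3 = 6.5, pos_y_3 = 5, width_3 = 2.5, depth_3 = 3, height_3 = 2, pos_x_4 = 8, pos_y_4 = 3, pos_z_4 = 7.5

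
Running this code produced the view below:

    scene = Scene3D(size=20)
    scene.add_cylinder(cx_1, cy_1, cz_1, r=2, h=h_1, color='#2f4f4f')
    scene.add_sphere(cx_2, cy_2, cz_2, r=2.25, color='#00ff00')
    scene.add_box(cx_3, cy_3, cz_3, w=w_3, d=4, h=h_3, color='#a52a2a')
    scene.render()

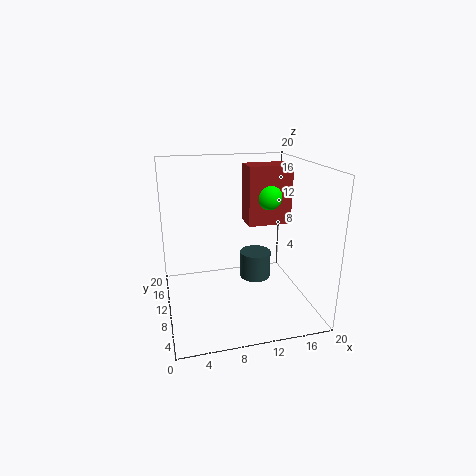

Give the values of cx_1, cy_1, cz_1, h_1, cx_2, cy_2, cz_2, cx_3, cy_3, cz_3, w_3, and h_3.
cx_1 = 11.5; cy_1 = 6.75; cz_1 = 5.75; h_1 = 3.5; cx_2 = 16; cy_2 = 15; cz_2 = 14.25; cx_3 = 12.75; cy_3 = 13.75; cz_3 = 10; w_3 = 6.75; h_3 = 9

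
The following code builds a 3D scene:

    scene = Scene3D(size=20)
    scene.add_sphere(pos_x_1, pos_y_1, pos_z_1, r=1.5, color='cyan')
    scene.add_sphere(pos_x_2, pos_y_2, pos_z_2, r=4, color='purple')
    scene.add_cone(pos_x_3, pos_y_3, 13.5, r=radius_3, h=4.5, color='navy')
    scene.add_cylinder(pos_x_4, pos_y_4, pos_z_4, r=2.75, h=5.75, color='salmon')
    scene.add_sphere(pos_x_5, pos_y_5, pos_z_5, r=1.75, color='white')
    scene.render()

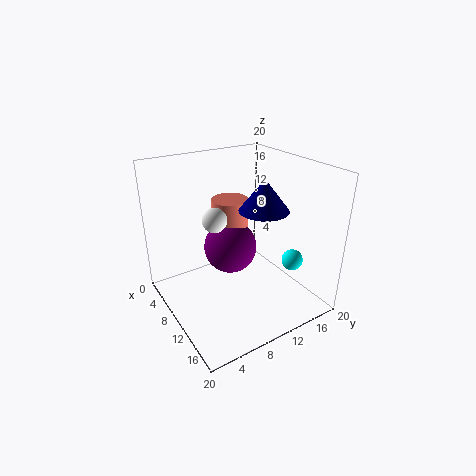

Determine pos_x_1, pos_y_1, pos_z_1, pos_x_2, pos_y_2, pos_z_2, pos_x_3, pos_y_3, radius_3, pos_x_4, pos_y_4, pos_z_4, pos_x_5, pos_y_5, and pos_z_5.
pos_x_1 = 14.25; pos_y_1 = 16.5; pos_z_1 = 6.5; pos_x_2 = 6.25; pos_y_2 = 11; pos_z_2 = 6.5; pos_x_3 = 10.75; pos_y_3 = 13.75; radius_3 = 3.5; pos_x_4 = 5; pos_y_4 = 11.75; pos_z_4 = 8; pos_x_5 = 7.5; pos_y_5 = 7.75; pos_z_5 = 12.25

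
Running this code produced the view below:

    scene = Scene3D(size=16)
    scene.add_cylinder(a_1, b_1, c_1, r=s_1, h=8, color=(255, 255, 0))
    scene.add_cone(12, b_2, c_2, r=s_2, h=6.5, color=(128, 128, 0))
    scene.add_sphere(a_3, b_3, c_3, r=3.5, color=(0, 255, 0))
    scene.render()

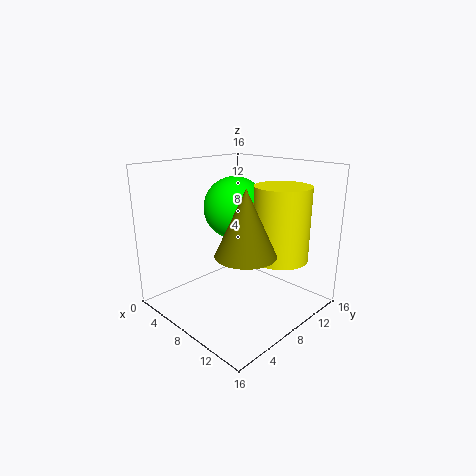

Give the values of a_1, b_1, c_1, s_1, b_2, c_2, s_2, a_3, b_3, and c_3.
a_1 = 12
b_1 = 10.5
c_1 = 6
s_1 = 3
b_2 = 5
c_2 = 8
s_2 = 3
a_3 = 6.5
b_3 = 9
c_3 = 11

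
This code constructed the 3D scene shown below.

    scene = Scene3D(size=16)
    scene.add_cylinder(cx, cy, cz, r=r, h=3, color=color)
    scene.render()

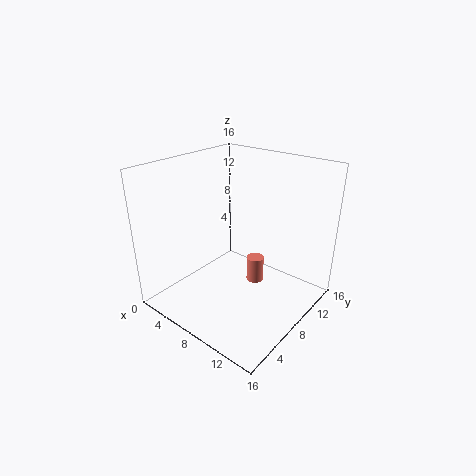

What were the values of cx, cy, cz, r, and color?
cx = 9
cy = 10
cz = 2
r = 1
color = 'salmon'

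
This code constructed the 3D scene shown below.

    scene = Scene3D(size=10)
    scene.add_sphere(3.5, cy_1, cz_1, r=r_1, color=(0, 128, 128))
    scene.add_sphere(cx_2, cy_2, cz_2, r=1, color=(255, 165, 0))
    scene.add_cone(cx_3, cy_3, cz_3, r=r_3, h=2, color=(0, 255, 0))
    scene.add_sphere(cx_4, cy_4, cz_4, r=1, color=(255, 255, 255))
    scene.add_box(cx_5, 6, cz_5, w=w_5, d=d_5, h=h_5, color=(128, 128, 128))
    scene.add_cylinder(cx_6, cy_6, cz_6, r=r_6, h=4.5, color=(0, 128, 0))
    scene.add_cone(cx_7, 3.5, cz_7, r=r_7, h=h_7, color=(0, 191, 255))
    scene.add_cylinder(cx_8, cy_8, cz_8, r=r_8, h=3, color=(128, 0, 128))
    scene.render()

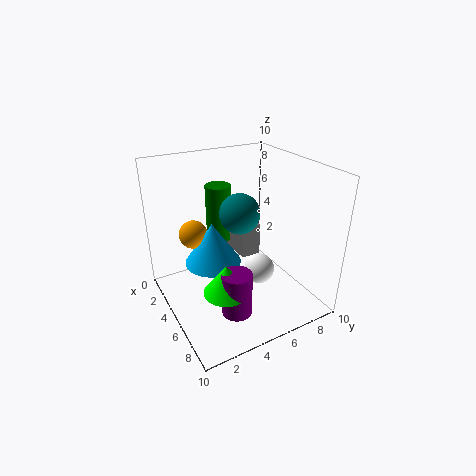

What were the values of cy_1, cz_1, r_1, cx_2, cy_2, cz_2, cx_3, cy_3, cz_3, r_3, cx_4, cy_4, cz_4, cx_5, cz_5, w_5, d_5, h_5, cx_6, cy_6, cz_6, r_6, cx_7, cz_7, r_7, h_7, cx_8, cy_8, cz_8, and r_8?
cy_1 = 6
cz_1 = 6
r_1 = 1.5
cx_2 = 3
cy_2 = 2.5
cz_2 = 5
cx_3 = 7
cy_3 = 3
cz_3 = 2.5
r_3 = 1.5
cx_4 = 7
cy_4 = 5.5
cz_4 = 3.5
cx_5 = 0.5
cz_5 = 2.5
w_5 = 3.5
d_5 = 1.5
h_5 = 2.5
cx_6 = 1
cy_6 = 5.5
cz_6 = 3
r_6 = 1
cx_7 = 4
cz_7 = 3
r_7 = 2
h_7 = 3
cx_8 = 7.5
cy_8 = 3.5
cz_8 = 1
r_8 = 1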